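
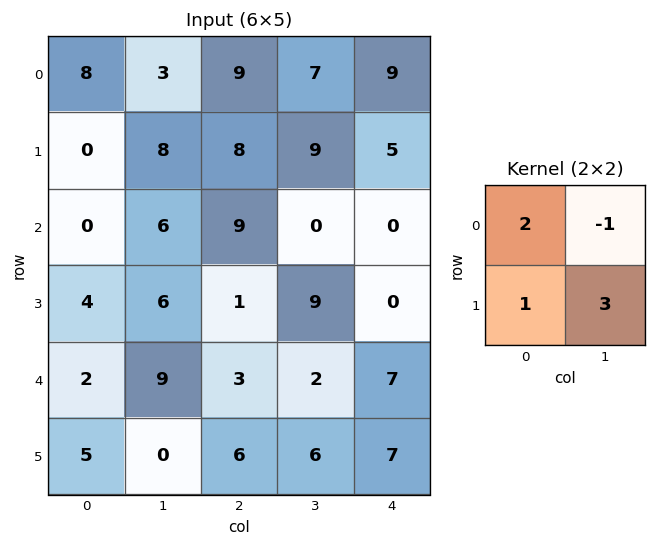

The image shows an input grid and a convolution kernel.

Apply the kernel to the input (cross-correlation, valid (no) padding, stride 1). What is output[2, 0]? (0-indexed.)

The receptive field on the input at this output position is [0 6 / 4 6]. Elementwise product with the kernel and sum: 0·2 + 6·-1 + 4·1 + 6·3.

16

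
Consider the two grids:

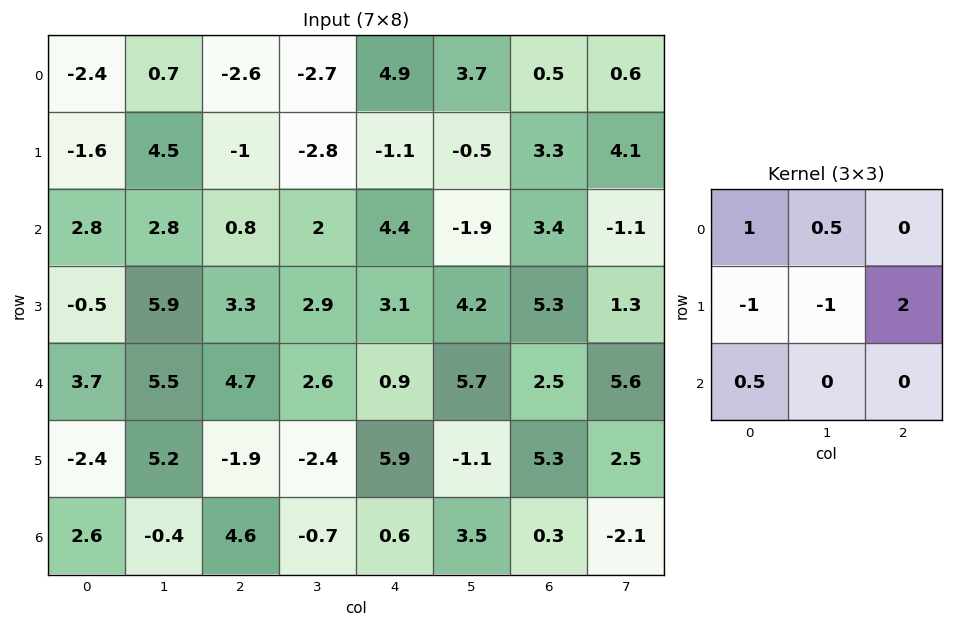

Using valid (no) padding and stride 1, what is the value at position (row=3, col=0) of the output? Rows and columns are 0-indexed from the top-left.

The receptive field on the input at this output position is [-0.5 5.9 3.3 / 3.7 5.5 4.7 / -2.4 5.2 -1.9]. Elementwise product with the kernel and sum: -0.5·1 + 5.9·0.5 + 3.7·-1 + 5.5·-1 + 4.7·2 + -2.4·0.5.

1.45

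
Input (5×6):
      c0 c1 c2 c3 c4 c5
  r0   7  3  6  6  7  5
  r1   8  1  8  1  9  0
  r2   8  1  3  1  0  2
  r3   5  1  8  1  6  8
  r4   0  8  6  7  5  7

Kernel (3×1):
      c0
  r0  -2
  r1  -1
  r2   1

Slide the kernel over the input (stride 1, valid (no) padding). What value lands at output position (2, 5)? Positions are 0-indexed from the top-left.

-5

The receptive field on the input at this output position is [2 / 8 / 7]. Elementwise product with the kernel and sum: 2·-2 + 8·-1 + 7·1.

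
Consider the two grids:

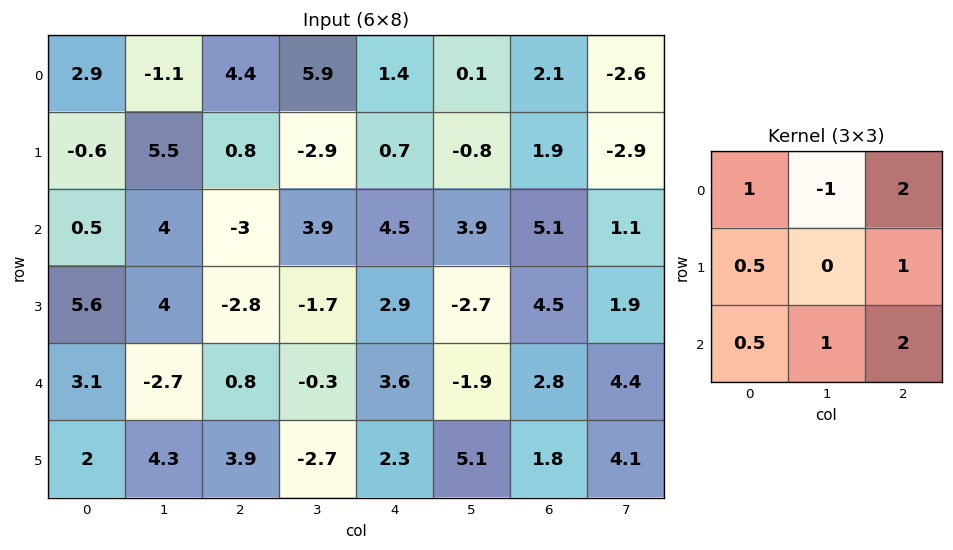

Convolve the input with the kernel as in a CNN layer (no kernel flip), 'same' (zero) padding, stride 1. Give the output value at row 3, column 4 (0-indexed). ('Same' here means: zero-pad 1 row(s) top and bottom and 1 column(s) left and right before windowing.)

The receptive field on the zero-padded input at this output position is [3.9 4.5 3.9 / -1.7 2.9 -2.7 / -0.3 3.6 -1.9]. Elementwise product with the kernel and sum: 3.9·1 + 4.5·-1 + 3.9·2 + -1.7·0.5 + -2.7·1 + -0.3·0.5 + 3.6·1 + -1.9·2.

3.3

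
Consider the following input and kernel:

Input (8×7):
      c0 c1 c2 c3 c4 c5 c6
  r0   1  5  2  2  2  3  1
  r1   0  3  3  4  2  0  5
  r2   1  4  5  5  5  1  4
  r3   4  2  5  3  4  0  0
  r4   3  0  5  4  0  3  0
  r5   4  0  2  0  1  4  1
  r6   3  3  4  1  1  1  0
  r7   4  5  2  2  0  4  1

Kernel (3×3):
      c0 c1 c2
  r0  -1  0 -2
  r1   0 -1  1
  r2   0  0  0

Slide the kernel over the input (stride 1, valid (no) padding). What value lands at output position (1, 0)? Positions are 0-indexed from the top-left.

-5

The receptive field on the input at this output position is [0 3 3 / 1 4 5 / 4 2 5]. Elementwise product with the kernel and sum: 0·-1 + 3·-2 + 4·-1 + 5·1.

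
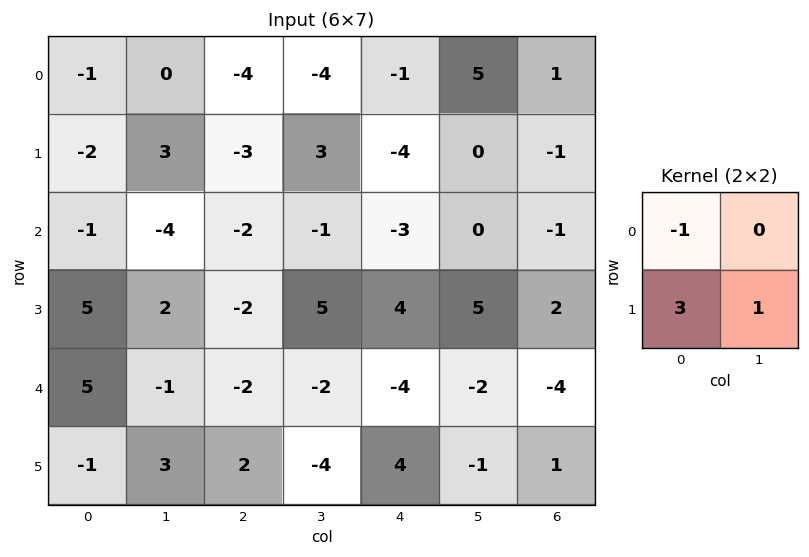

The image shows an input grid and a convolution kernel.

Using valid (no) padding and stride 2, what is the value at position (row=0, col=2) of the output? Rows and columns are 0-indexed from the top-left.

The receptive field on the input at this output position is [-1 5 / -4 0]. Elementwise product with the kernel and sum: -1·-1 + -4·3 + 0·1.

-11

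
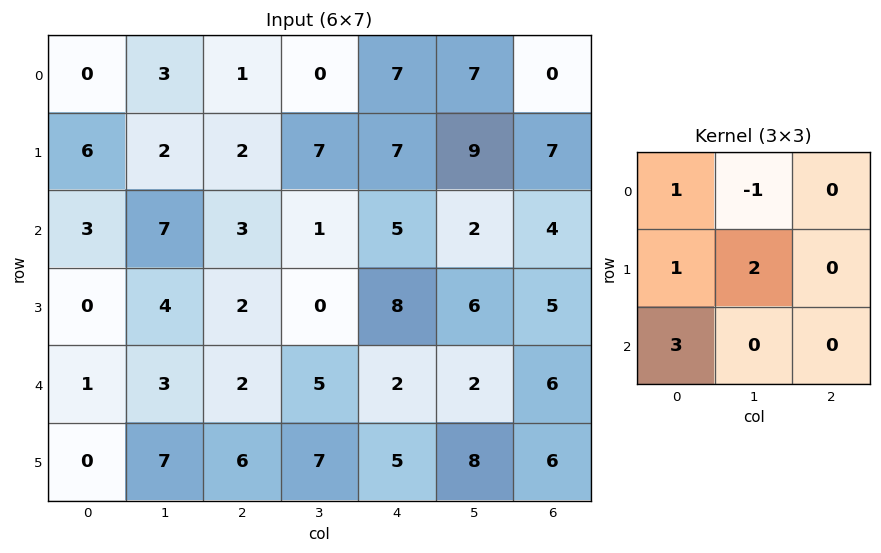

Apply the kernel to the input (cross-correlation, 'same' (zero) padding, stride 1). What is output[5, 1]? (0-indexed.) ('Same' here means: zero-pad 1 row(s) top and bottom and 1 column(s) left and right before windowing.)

The receptive field on the zero-padded input at this output position is [1 3 2 / 0 7 6 / 0 0 0]. Elementwise product with the kernel and sum: 1·1 + 3·-1 + 0·1 + 7·2 + 0·3.

12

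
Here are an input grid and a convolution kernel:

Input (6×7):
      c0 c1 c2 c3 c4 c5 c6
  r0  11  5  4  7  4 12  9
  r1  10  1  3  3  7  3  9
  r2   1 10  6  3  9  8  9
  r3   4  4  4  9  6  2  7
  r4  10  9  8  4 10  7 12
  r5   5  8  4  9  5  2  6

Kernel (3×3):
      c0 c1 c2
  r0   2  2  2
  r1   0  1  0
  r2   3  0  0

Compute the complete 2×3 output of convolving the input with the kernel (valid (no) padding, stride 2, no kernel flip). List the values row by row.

44 51 80
68 69 84

Output[0,0]: The receptive field on the input at this output position is [11 5 4 / 10 1 3 / 1 10 6]. Elementwise product with the kernel and sum: 11·2 + 5·2 + 4·2 + 1·1 + 1·3.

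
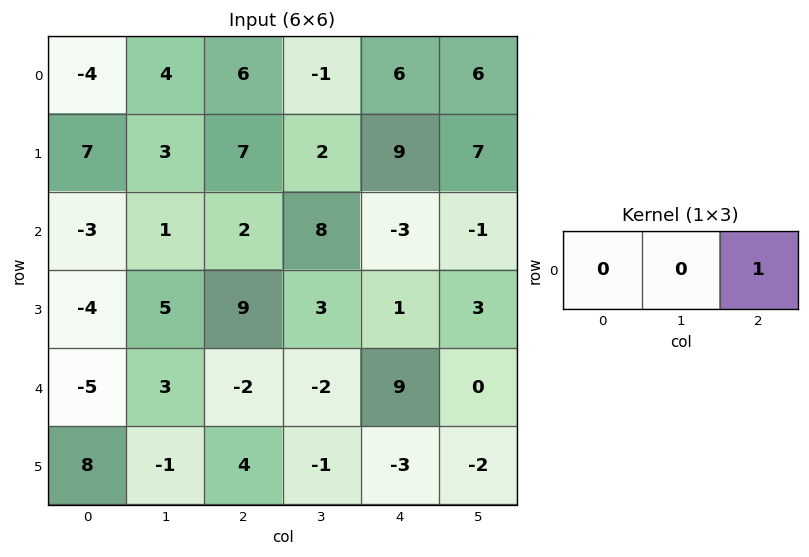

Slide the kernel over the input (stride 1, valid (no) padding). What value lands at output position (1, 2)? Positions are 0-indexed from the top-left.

9

The receptive field on the input at this output position is [7 2 9]. Elementwise product with the kernel and sum: 9·1.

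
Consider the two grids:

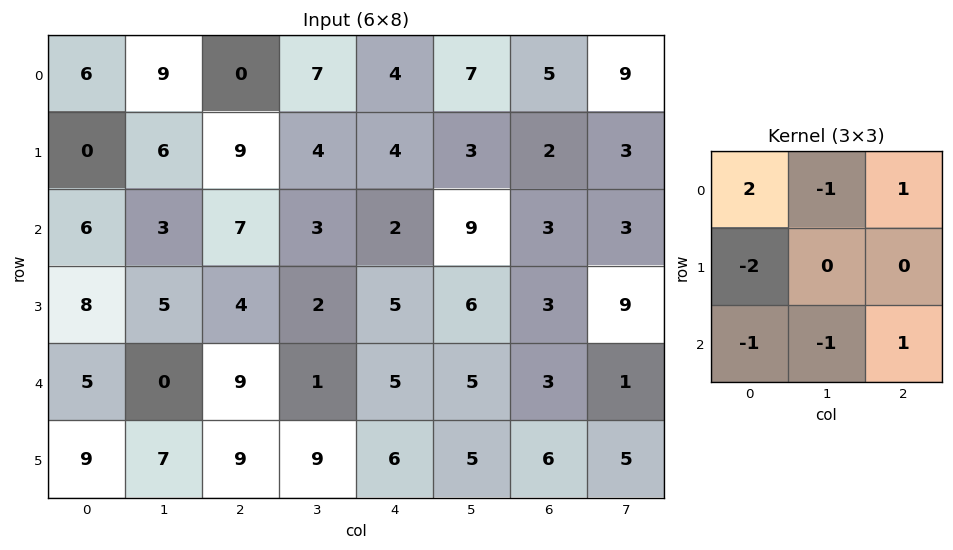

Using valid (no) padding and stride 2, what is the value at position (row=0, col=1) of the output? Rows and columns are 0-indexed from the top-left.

-29

The receptive field on the input at this output position is [0 7 4 / 9 4 4 / 7 3 2]. Elementwise product with the kernel and sum: 0·2 + 7·-1 + 4·1 + 9·-2 + 7·-1 + 3·-1 + 2·1.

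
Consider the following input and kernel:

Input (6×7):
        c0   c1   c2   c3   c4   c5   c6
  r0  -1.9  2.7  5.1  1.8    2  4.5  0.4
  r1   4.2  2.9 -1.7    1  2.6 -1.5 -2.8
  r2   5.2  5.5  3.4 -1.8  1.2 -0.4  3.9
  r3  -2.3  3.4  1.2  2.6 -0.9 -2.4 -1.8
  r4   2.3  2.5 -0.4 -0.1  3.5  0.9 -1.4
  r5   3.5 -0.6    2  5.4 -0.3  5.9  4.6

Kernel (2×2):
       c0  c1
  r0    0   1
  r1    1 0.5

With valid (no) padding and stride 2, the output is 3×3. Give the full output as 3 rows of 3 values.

8.35 0.6 6.35
4.9 0.7 -2.5
5.7 4.6 3.55

Output[0,0]: The receptive field on the input at this output position is [-1.9 2.7 / 4.2 2.9]. Elementwise product with the kernel and sum: 2.7·1 + 4.2·1 + 2.9·0.5.
Output[0,1]: The receptive field on the input at this output position is [5.1 1.8 / -1.7 1]. Elementwise product with the kernel and sum: 1.8·1 + -1.7·1 + 1·0.5.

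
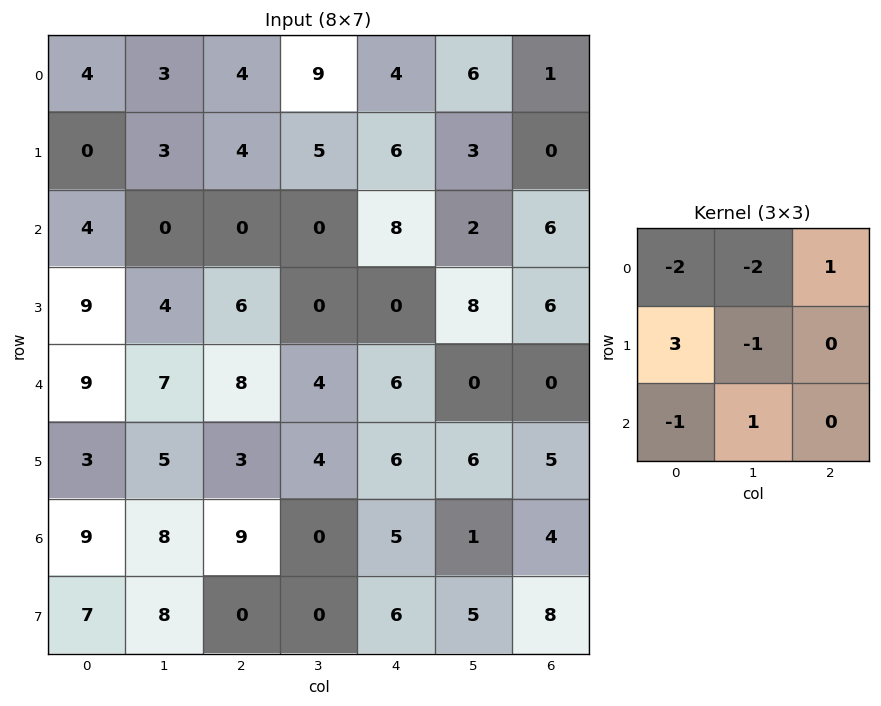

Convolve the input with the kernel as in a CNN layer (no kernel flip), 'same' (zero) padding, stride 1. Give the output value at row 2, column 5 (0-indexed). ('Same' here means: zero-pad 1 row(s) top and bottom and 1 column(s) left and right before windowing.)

The receptive field on the zero-padded input at this output position is [6 3 0 / 8 2 6 / 0 8 6]. Elementwise product with the kernel and sum: 6·-2 + 3·-2 + 0·1 + 8·3 + 2·-1 + 0·-1 + 8·1.

12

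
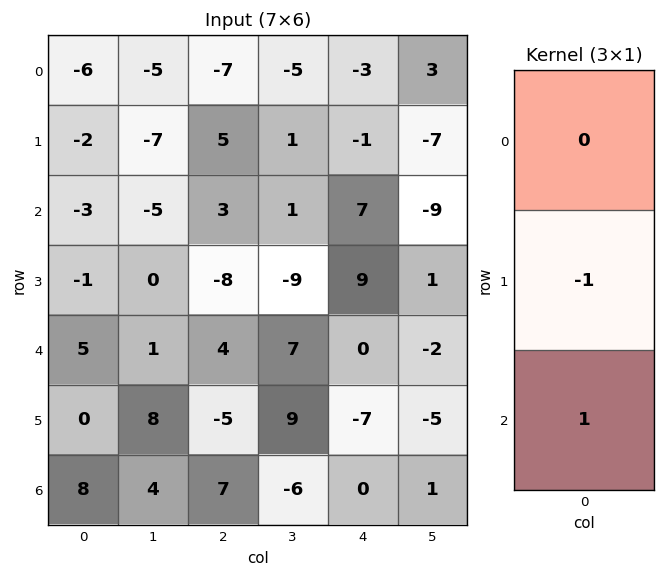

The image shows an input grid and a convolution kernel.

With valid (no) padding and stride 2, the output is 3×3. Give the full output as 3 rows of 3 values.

Output[0,0]: The receptive field on the input at this output position is [-6 / -2 / -3]. Elementwise product with the kernel and sum: -2·-1 + -3·1.
Output[0,1]: The receptive field on the input at this output position is [-7 / 5 / 3]. Elementwise product with the kernel and sum: 5·-1 + 3·1.

-1 -2 8
6 12 -9
8 12 7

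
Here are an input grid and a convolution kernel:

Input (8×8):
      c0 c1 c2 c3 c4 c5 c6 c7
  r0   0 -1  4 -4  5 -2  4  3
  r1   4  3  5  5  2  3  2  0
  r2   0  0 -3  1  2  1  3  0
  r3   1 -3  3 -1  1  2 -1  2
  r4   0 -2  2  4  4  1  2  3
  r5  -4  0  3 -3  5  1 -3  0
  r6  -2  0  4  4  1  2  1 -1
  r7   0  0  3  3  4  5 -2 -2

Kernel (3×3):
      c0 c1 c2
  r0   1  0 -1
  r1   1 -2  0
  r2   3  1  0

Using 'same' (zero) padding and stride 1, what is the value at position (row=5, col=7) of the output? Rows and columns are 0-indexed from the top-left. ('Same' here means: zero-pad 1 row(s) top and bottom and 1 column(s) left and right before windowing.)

The receptive field on the zero-padded input at this output position is [2 3 0 / -3 0 0 / 1 -1 0]. Elementwise product with the kernel and sum: 2·1 + 0·-1 + -3·1 + 0·-2 + 1·3 + -1·1.

1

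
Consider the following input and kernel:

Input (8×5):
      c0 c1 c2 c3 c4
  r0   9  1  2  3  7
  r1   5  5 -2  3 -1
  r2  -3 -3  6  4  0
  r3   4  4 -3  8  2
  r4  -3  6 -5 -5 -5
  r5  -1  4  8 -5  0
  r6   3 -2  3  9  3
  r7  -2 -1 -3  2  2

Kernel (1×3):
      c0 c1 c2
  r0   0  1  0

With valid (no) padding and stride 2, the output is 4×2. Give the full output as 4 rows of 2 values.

Output[0,0]: The receptive field on the input at this output position is [9 1 2]. Elementwise product with the kernel and sum: 1·1.

1 3
-3 4
6 -5
-2 9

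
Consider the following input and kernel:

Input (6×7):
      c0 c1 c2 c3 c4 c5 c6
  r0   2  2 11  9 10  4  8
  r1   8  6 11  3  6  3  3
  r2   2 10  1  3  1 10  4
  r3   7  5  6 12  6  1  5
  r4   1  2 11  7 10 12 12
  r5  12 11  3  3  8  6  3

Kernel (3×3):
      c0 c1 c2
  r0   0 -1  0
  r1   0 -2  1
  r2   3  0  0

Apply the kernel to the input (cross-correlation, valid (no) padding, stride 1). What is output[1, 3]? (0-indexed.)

The receptive field on the input at this output position is [3 6 3 / 3 1 10 / 12 6 1]. Elementwise product with the kernel and sum: 6·-1 + 1·-2 + 10·1 + 12·3.

38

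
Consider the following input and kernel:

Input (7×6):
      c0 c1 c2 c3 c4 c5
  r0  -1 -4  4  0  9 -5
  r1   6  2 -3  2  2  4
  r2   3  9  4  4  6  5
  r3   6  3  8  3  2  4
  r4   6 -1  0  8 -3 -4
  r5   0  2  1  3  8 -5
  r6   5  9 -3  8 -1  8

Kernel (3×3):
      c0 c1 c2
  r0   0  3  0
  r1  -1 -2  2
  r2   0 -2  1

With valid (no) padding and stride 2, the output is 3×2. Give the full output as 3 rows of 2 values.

-42 1
33 -17
-26 16

Output[0,0]: The receptive field on the input at this output position is [-1 -4 4 / 6 2 -3 / 3 9 4]. Elementwise product with the kernel and sum: -4·3 + 6·-1 + 2·-2 + -3·2 + 9·-2 + 4·1.
Output[0,1]: The receptive field on the input at this output position is [4 0 9 / -3 2 2 / 4 4 6]. Elementwise product with the kernel and sum: 0·3 + -3·-1 + 2·-2 + 2·2 + 4·-2 + 6·1.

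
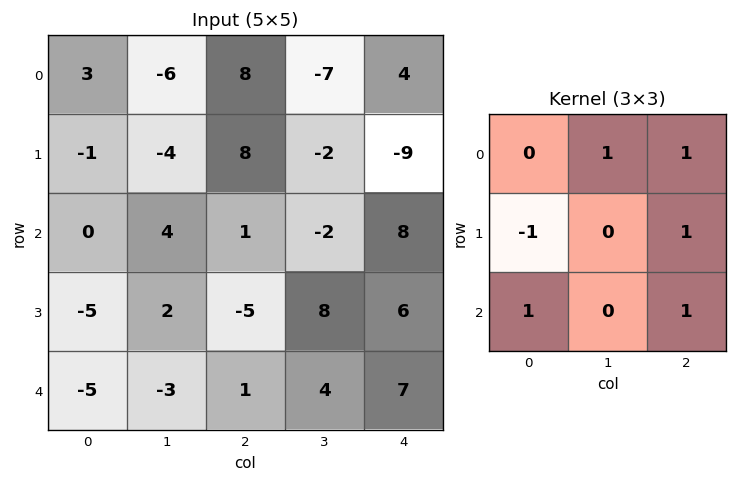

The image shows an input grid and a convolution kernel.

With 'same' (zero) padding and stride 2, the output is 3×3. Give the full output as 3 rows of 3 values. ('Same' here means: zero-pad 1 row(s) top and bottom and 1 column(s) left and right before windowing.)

-10 -7 5
1 10 1
-6 10 2

Output[0,0]: The receptive field on the zero-padded input at this output position is [0 0 0 / 0 3 -6 / 0 -1 -4]. Elementwise product with the kernel and sum: 0·1 + 0·1 + 0·-1 + -6·1 + 0·1 + -4·1.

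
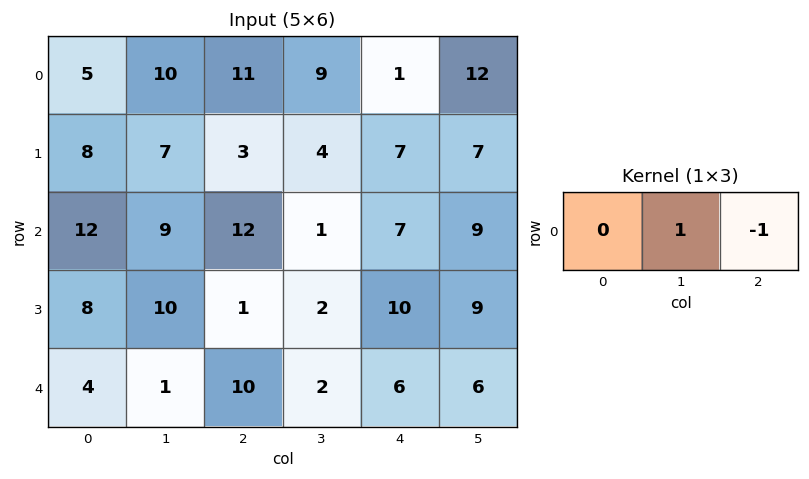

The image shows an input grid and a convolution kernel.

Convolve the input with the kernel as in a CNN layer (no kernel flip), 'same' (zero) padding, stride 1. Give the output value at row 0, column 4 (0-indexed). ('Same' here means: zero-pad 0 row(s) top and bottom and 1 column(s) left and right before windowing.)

The receptive field on the zero-padded input at this output position is [9 1 12]. Elementwise product with the kernel and sum: 1·1 + 12·-1.

-11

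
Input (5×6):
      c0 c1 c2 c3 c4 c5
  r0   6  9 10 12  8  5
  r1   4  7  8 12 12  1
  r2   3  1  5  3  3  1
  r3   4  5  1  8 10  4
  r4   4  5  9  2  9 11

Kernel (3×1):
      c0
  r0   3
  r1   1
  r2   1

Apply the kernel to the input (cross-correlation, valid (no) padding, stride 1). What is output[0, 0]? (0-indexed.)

25

The receptive field on the input at this output position is [6 / 4 / 3]. Elementwise product with the kernel and sum: 6·3 + 4·1 + 3·1.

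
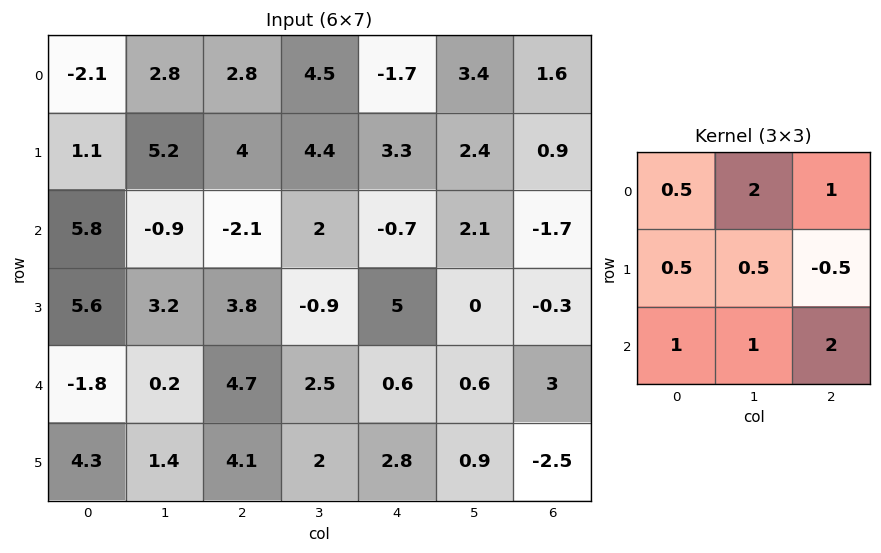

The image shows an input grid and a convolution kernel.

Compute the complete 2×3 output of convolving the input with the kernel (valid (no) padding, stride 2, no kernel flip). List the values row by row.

9.2 9.75 7.95
9.3 9.6 12

Output[0,0]: The receptive field on the input at this output position is [-2.1 2.8 2.8 / 1.1 5.2 4 / 5.8 -0.9 -2.1]. Elementwise product with the kernel and sum: -2.1·0.5 + 2.8·2 + 2.8·1 + 1.1·0.5 + 5.2·0.5 + 4·-0.5 + 5.8·1 + -0.9·1 + -2.1·2.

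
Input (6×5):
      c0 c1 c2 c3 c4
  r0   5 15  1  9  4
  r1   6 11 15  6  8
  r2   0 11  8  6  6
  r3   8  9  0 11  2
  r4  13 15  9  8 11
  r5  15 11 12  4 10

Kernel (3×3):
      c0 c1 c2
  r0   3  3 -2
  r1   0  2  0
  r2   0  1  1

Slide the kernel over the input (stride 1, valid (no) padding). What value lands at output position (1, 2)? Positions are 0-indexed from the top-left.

The receptive field on the input at this output position is [15 6 8 / 8 6 6 / 0 11 2]. Elementwise product with the kernel and sum: 15·3 + 6·3 + 8·-2 + 6·2 + 11·1 + 2·1.

72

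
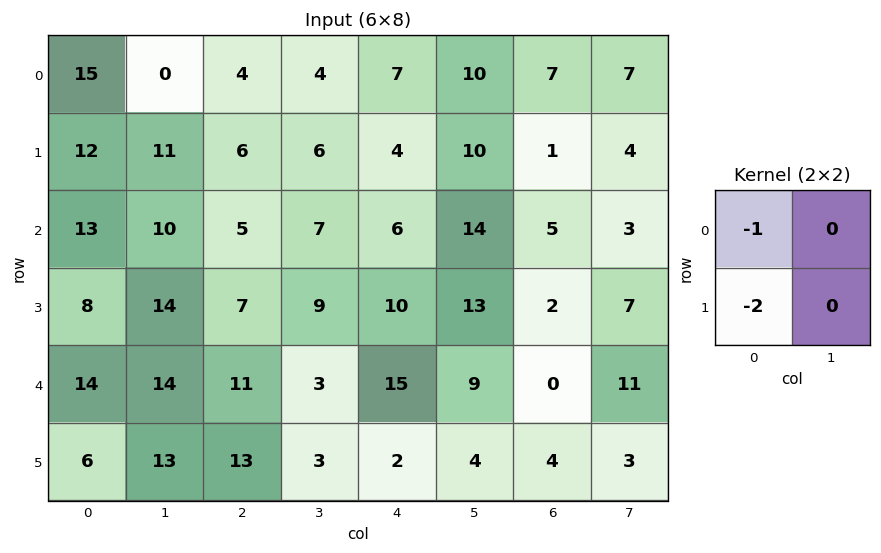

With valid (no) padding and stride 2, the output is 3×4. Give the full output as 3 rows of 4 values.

-39 -16 -15 -9
-29 -19 -26 -9
-26 -37 -19 -8

Output[0,0]: The receptive field on the input at this output position is [15 0 / 12 11]. Elementwise product with the kernel and sum: 15·-1 + 12·-2.
Output[0,1]: The receptive field on the input at this output position is [4 4 / 6 6]. Elementwise product with the kernel and sum: 4·-1 + 6·-2.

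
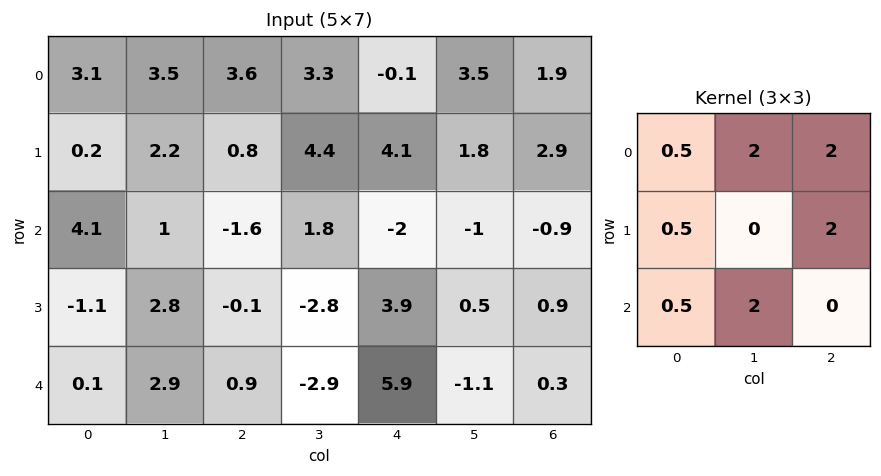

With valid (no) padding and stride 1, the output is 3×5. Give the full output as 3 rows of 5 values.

21.5 22.75 19.6 11.15 15.6
10 16.8 6.95 19.3 11.6
5.95 -0.05 1.2 4.85 -0.3

Output[0,0]: The receptive field on the input at this output position is [3.1 3.5 3.6 / 0.2 2.2 0.8 / 4.1 1 -1.6]. Elementwise product with the kernel and sum: 3.1·0.5 + 3.5·2 + 3.6·2 + 0.2·0.5 + 0.8·2 + 4.1·0.5 + 1·2.
Output[0,1]: The receptive field on the input at this output position is [3.5 3.6 3.3 / 2.2 0.8 4.4 / 1 -1.6 1.8]. Elementwise product with the kernel and sum: 3.5·0.5 + 3.6·2 + 3.3·2 + 2.2·0.5 + 4.4·2 + 1·0.5 + -1.6·2.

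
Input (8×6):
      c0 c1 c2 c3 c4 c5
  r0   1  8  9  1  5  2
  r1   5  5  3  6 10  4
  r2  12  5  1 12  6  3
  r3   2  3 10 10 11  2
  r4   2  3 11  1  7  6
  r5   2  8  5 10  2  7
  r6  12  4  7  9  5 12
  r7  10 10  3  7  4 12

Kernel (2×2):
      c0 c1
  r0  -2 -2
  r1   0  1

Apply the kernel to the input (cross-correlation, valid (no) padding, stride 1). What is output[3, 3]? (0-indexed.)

-35

The receptive field on the input at this output position is [10 11 / 1 7]. Elementwise product with the kernel and sum: 10·-2 + 11·-2 + 7·1.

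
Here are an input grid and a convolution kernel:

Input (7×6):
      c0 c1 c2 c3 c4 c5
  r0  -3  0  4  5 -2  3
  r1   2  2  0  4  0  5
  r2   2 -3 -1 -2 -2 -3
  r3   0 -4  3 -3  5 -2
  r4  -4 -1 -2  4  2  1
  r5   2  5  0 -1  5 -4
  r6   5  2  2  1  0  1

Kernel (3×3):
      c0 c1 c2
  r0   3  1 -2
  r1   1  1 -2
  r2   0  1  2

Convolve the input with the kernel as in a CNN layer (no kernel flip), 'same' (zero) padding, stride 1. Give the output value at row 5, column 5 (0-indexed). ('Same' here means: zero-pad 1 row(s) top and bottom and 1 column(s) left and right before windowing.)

The receptive field on the zero-padded input at this output position is [2 1 0 / 5 -4 0 / 0 1 0]. Elementwise product with the kernel and sum: 2·3 + 1·1 + 0·-2 + 5·1 + -4·1 + 0·-2 + 1·1 + 0·2.

9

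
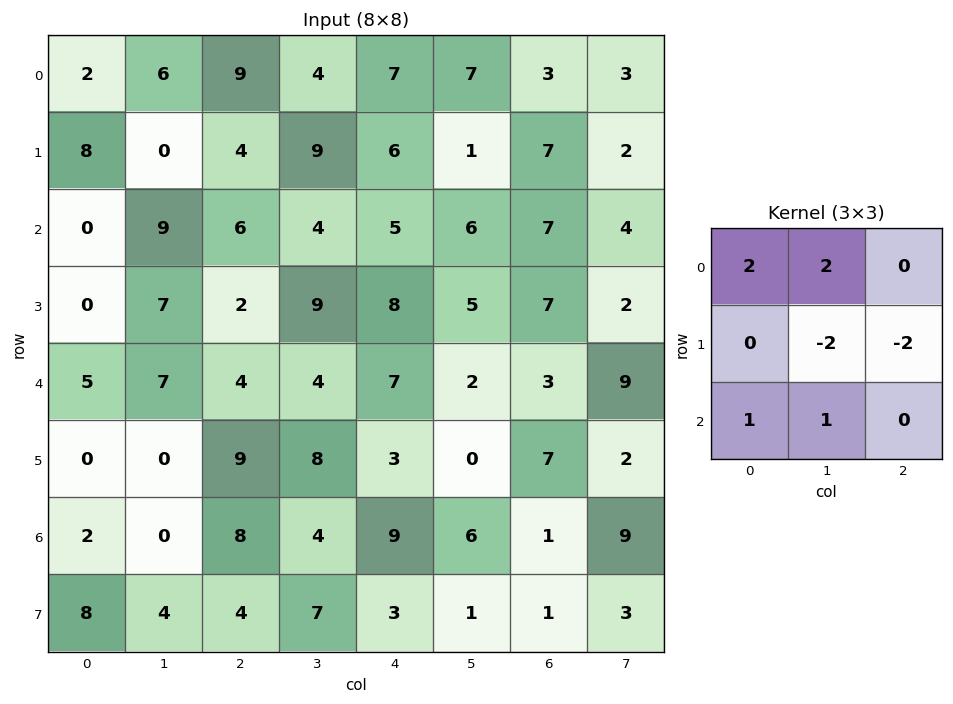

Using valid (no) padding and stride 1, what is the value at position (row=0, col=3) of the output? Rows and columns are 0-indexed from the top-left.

The receptive field on the input at this output position is [4 7 7 / 9 6 1 / 4 5 6]. Elementwise product with the kernel and sum: 4·2 + 7·2 + 6·-2 + 1·-2 + 4·1 + 5·1.

17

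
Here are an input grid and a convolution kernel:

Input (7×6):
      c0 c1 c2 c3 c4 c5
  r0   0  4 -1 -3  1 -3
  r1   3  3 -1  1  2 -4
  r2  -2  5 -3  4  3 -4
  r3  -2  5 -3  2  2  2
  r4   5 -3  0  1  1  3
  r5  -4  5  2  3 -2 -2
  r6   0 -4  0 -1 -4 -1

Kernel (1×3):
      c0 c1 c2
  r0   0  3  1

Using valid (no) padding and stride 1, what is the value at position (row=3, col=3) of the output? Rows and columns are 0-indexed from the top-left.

The receptive field on the input at this output position is [2 2 2]. Elementwise product with the kernel and sum: 2·3 + 2·1.

8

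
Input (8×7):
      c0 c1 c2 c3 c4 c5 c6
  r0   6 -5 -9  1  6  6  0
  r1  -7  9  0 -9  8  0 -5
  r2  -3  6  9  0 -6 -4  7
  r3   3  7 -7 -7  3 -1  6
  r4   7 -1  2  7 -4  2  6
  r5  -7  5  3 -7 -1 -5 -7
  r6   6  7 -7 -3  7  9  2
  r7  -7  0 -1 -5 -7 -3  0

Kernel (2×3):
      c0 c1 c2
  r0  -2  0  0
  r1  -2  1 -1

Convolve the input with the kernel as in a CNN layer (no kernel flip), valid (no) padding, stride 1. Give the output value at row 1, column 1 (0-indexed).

-21

The receptive field on the input at this output position is [9 0 -9 / 6 9 0]. Elementwise product with the kernel and sum: 9·-2 + 6·-2 + 9·1 + 0·-1.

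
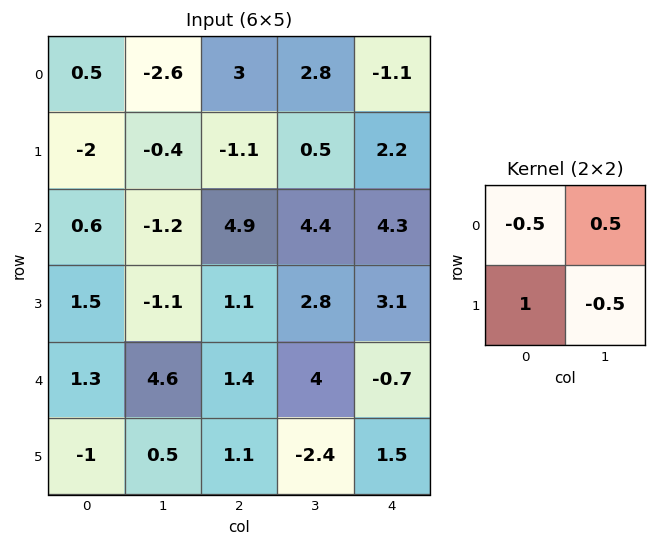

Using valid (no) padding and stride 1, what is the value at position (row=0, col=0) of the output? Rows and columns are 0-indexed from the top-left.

The receptive field on the input at this output position is [0.5 -2.6 / -2 -0.4]. Elementwise product with the kernel and sum: 0.5·-0.5 + -2.6·0.5 + -2·1 + -0.4·-0.5.

-3.35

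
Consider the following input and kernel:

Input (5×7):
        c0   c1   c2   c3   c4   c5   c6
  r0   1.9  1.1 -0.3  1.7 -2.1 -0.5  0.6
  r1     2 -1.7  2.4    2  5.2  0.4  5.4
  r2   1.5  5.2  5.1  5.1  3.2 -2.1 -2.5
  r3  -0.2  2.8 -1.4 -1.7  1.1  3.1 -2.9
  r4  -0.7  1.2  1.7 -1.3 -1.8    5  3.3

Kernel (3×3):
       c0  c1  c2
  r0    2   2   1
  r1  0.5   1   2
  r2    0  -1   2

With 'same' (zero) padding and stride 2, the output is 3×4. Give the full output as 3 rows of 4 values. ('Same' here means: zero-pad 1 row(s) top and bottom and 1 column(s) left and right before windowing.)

-1.3 5.25 -6.65 -5.05
20 19.3 21.45 10.95
4.1 0.8 9.45 6.2

Output[0,0]: The receptive field on the zero-padded input at this output position is [0 0 0 / 0 1.9 1.1 / 0 2 -1.7]. Elementwise product with the kernel and sum: 0·2 + 0·2 + 0·1 + 0·0.5 + 1.9·1 + 1.1·2 + 2·-1 + -1.7·2.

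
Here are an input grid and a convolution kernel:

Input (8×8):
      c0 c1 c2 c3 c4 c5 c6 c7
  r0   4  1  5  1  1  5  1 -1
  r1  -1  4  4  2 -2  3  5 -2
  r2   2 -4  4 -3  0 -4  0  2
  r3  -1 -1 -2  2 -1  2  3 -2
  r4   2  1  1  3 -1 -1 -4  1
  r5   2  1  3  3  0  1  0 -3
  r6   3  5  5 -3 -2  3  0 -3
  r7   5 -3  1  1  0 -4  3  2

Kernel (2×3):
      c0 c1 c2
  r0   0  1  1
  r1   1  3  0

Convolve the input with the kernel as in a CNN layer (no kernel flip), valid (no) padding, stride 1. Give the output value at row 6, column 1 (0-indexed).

The receptive field on the input at this output position is [5 5 -3 / -3 1 1]. Elementwise product with the kernel and sum: 5·1 + -3·1 + -3·1 + 1·3.

2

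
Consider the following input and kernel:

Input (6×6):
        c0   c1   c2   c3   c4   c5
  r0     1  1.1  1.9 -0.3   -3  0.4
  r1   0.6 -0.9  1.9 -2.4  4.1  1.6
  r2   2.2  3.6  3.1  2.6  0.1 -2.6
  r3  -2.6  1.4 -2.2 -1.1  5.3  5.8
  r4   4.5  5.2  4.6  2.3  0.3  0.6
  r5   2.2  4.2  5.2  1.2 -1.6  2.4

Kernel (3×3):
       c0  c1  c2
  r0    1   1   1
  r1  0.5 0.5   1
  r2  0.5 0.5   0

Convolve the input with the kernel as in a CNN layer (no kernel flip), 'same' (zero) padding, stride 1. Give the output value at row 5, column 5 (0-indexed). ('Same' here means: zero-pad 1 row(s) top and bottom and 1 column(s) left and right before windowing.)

The receptive field on the zero-padded input at this output position is [0.3 0.6 0 / -1.6 2.4 0 / 0 0 0]. Elementwise product with the kernel and sum: 0.3·1 + 0.6·1 + 0·1 + -1.6·0.5 + 2.4·0.5 + 0·1 + 0·0.5 + 0·0.5.

1.3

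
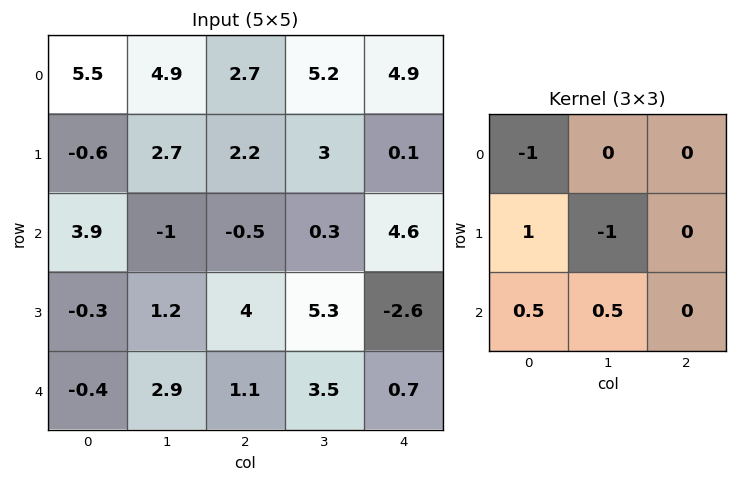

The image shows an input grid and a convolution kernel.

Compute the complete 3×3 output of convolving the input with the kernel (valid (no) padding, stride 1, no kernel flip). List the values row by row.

Output[0,0]: The receptive field on the input at this output position is [5.5 4.9 2.7 / -0.6 2.7 2.2 / 3.9 -1 -0.5]. Elementwise product with the kernel and sum: 5.5·-1 + -0.6·1 + 2.7·-1 + 3.9·0.5 + -1·0.5.

-7.35 -5.15 -3.6
5.95 -0.6 1.65
-4.15 0.2 1.5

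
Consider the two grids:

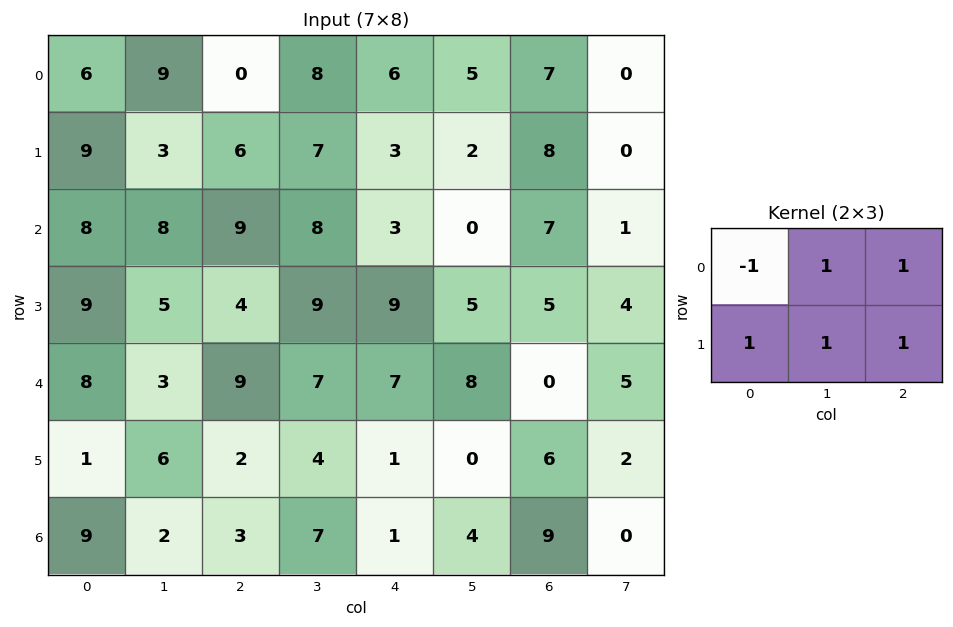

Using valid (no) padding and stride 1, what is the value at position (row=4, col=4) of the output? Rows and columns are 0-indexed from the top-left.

The receptive field on the input at this output position is [7 8 0 / 1 0 6]. Elementwise product with the kernel and sum: 7·-1 + 8·1 + 0·1 + 1·1 + 0·1 + 6·1.

8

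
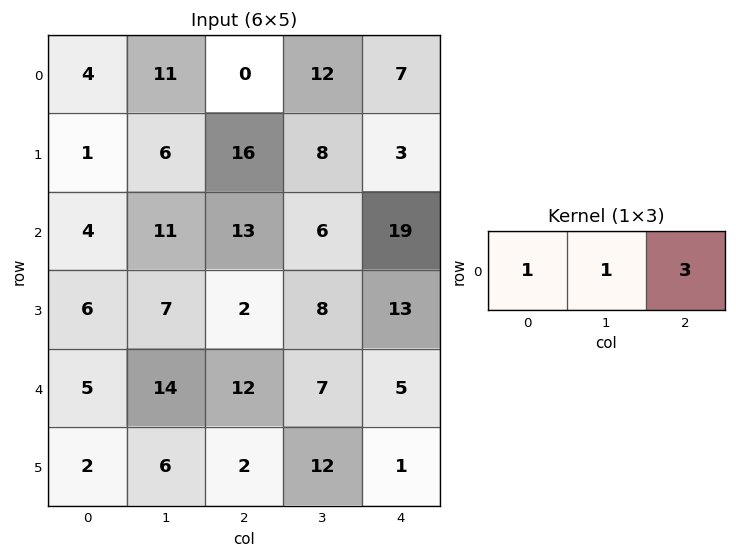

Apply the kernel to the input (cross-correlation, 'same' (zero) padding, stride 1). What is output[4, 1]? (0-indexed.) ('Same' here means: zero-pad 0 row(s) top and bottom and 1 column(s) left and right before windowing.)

55

The receptive field on the zero-padded input at this output position is [5 14 12]. Elementwise product with the kernel and sum: 5·1 + 14·1 + 12·3.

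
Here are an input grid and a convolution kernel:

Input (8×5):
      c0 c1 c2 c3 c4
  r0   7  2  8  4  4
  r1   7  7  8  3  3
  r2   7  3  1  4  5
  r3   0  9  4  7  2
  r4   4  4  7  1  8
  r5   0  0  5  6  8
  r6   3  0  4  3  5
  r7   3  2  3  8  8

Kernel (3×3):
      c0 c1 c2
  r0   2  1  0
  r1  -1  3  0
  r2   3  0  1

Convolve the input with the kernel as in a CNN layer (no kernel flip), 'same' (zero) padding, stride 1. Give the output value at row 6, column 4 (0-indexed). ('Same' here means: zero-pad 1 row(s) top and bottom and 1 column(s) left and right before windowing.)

56

The receptive field on the zero-padded input at this output position is [6 8 0 / 3 5 0 / 8 8 0]. Elementwise product with the kernel and sum: 6·2 + 8·1 + 3·-1 + 5·3 + 8·3 + 0·1.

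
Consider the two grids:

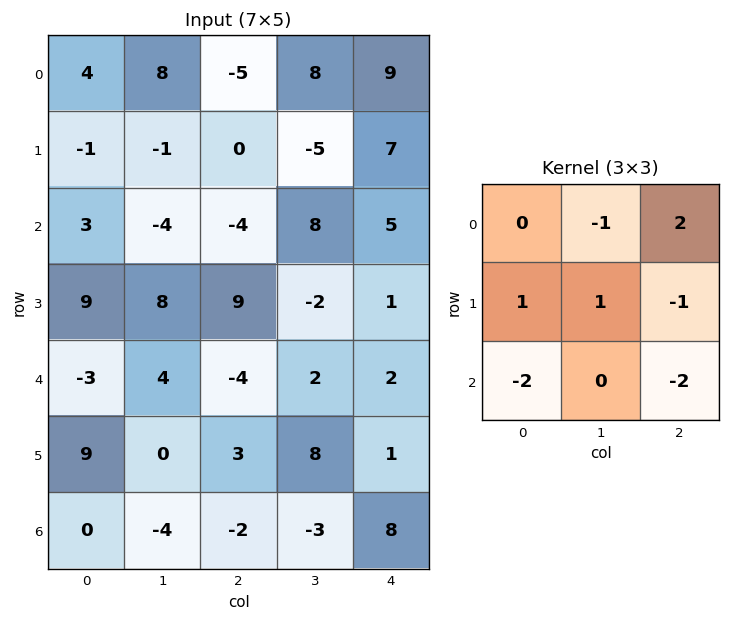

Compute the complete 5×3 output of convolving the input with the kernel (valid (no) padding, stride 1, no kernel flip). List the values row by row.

-18 17 -4
-32 -38 -2
18 27 12
-9 -31 -8
-2 17 0

Output[0,0]: The receptive field on the input at this output position is [4 8 -5 / -1 -1 0 / 3 -4 -4]. Elementwise product with the kernel and sum: 8·-1 + -5·2 + -1·1 + -1·1 + 0·-1 + 3·-2 + -4·-2.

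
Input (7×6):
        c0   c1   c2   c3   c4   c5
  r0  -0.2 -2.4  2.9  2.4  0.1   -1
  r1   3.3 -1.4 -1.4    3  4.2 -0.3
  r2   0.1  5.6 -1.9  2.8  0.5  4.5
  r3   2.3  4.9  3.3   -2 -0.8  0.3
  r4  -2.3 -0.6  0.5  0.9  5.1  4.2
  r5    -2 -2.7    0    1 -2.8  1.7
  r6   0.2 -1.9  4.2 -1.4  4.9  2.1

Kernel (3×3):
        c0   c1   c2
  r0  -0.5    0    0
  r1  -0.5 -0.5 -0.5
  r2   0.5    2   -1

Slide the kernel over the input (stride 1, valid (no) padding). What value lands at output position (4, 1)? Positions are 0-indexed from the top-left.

The receptive field on the input at this output position is [-0.6 0.5 0.9 / -2.7 0 1 / -1.9 4.2 -1.4]. Elementwise product with the kernel and sum: -0.6·-0.5 + -2.7·-0.5 + 0·-0.5 + 1·-0.5 + -1.9·0.5 + 4.2·2 + -1.4·-1.

10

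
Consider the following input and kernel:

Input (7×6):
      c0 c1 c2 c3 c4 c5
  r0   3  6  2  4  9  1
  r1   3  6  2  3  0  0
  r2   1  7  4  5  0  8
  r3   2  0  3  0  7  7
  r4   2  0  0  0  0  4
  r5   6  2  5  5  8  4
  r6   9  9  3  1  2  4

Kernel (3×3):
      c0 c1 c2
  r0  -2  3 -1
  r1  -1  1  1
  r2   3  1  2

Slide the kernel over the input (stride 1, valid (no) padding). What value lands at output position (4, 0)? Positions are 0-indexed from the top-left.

The receptive field on the input at this output position is [2 0 0 / 6 2 5 / 9 9 3]. Elementwise product with the kernel and sum: 2·-2 + 0·3 + 0·-1 + 6·-1 + 2·1 + 5·1 + 9·3 + 9·1 + 3·2.

39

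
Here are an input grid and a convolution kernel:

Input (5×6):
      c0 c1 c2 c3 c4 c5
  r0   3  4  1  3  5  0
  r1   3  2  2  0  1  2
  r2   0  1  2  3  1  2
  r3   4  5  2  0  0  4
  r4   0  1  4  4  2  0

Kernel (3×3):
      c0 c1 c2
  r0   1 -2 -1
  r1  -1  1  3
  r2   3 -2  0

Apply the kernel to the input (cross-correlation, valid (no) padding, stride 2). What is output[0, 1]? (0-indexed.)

-9

The receptive field on the input at this output position is [1 3 5 / 2 0 1 / 2 3 1]. Elementwise product with the kernel and sum: 1·1 + 3·-2 + 5·-1 + 2·-1 + 0·1 + 1·3 + 2·3 + 3·-2.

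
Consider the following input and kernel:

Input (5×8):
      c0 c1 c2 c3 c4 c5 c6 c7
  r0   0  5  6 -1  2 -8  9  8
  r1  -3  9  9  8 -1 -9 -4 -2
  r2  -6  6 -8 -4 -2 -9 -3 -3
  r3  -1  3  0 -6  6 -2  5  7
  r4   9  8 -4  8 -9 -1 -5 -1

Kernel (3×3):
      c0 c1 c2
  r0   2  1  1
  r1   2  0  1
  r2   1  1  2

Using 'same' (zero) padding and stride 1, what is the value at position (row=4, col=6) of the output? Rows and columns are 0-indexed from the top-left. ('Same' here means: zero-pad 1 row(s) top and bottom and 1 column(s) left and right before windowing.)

The receptive field on the zero-padded input at this output position is [-2 5 7 / -1 -5 -1 / 0 0 0]. Elementwise product with the kernel and sum: -2·2 + 5·1 + 7·1 + -1·2 + -1·1 + 0·1 + 0·1 + 0·2.

5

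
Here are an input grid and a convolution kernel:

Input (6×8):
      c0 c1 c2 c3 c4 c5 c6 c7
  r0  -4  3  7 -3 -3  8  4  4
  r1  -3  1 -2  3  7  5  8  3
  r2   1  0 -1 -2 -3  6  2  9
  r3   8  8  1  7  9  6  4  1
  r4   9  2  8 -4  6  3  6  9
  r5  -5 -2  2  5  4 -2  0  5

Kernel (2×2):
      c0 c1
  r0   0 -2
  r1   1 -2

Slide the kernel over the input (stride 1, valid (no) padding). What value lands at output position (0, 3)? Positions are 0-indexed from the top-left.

The receptive field on the input at this output position is [-3 -3 / 3 7]. Elementwise product with the kernel and sum: -3·-2 + 3·1 + 7·-2.

-5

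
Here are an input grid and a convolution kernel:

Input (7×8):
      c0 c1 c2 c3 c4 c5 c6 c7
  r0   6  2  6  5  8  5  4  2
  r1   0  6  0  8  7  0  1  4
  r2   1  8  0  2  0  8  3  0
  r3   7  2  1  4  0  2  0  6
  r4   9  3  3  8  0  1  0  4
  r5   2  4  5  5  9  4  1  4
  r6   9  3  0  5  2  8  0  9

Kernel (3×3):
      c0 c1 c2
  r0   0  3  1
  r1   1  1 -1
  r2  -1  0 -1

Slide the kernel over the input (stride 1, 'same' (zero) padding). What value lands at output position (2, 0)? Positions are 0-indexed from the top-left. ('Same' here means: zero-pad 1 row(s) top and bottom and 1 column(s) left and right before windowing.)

The receptive field on the zero-padded input at this output position is [0 0 6 / 0 1 8 / 0 7 2]. Elementwise product with the kernel and sum: 0·3 + 6·1 + 0·1 + 1·1 + 8·-1 + 0·-1 + 2·-1.

-3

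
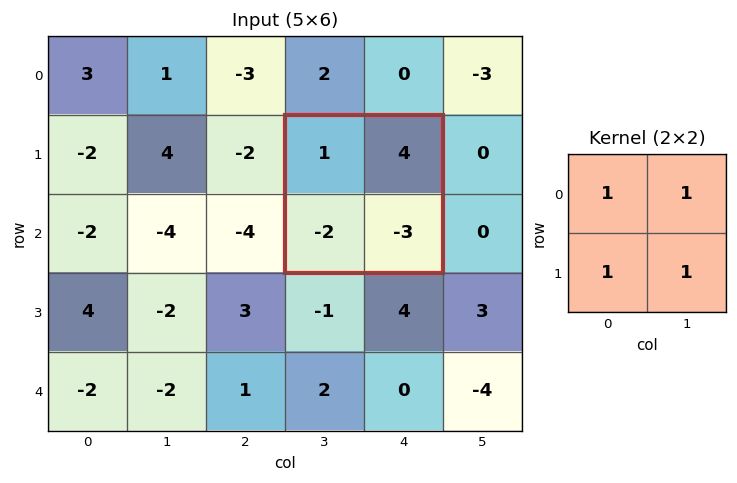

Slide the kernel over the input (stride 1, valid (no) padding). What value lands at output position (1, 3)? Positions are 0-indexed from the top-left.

0

The receptive field on the input at this output position is [1 4 / -2 -3]. Elementwise product with the kernel and sum: 1·1 + 4·1 + -2·1 + -3·1.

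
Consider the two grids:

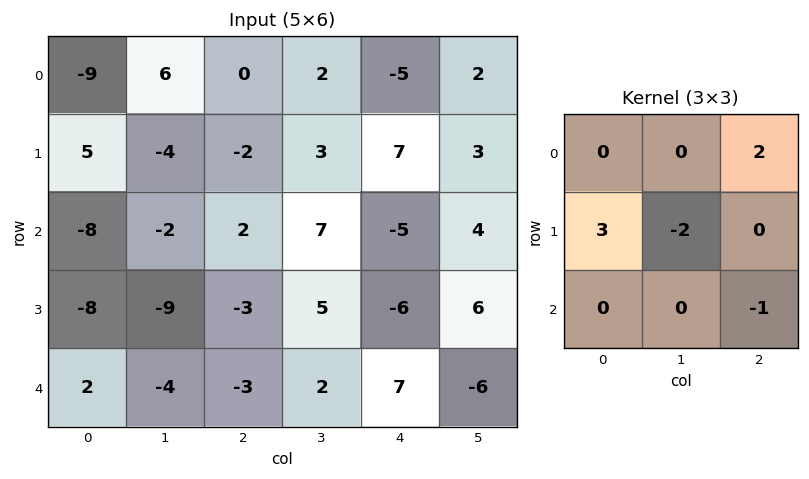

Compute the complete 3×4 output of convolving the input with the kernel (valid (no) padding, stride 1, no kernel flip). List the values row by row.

21 -11 -17 -5
-21 -9 12 31
1 -9 -36 41

Output[0,0]: The receptive field on the input at this output position is [-9 6 0 / 5 -4 -2 / -8 -2 2]. Elementwise product with the kernel and sum: 0·2 + 5·3 + -4·-2 + 2·-1.
Output[0,1]: The receptive field on the input at this output position is [6 0 2 / -4 -2 3 / -2 2 7]. Elementwise product with the kernel and sum: 2·2 + -4·3 + -2·-2 + 7·-1.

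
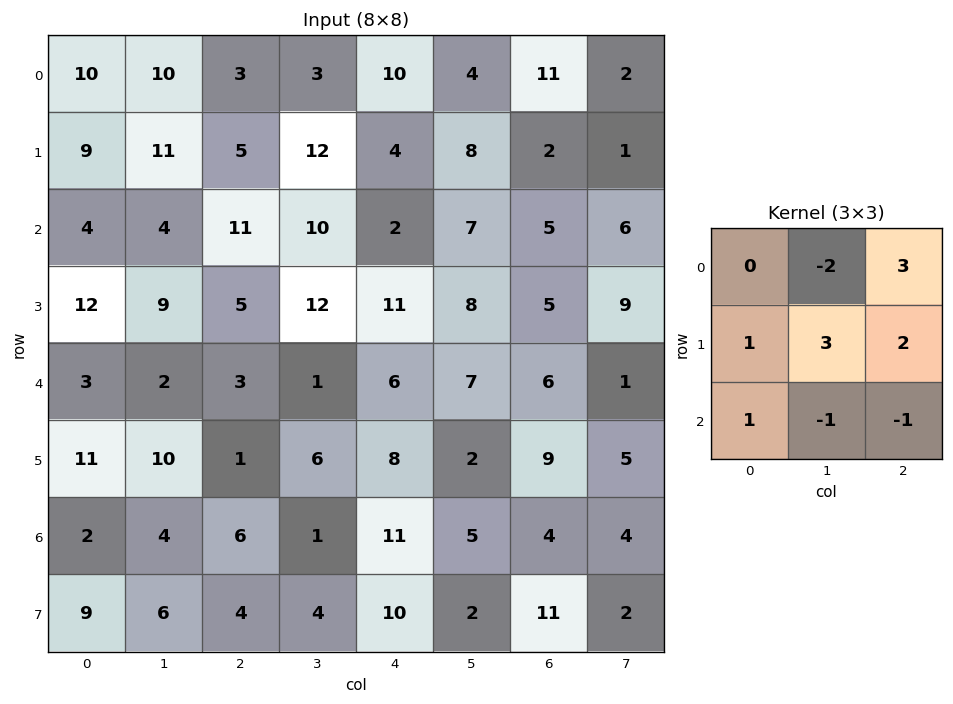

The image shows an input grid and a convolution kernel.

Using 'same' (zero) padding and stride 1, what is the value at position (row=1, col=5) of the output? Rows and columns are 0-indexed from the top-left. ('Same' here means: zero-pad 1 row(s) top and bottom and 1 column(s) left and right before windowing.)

47

The receptive field on the zero-padded input at this output position is [10 4 11 / 4 8 2 / 2 7 5]. Elementwise product with the kernel and sum: 4·-2 + 11·3 + 4·1 + 8·3 + 2·2 + 2·1 + 7·-1 + 5·-1.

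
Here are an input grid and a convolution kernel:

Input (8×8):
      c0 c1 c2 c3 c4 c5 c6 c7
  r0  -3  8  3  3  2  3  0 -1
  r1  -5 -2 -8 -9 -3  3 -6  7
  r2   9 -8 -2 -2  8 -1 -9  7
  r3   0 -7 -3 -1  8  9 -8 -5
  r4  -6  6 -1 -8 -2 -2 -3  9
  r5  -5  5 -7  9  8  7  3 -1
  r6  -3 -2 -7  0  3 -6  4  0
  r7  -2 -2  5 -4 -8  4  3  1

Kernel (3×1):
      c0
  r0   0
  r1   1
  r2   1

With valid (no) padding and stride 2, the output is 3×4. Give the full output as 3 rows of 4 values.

Output[0,0]: The receptive field on the input at this output position is [-3 / -5 / 9]. Elementwise product with the kernel and sum: -5·1 + 9·1.

4 -10 5 -15
-6 -4 6 -11
-8 -14 11 7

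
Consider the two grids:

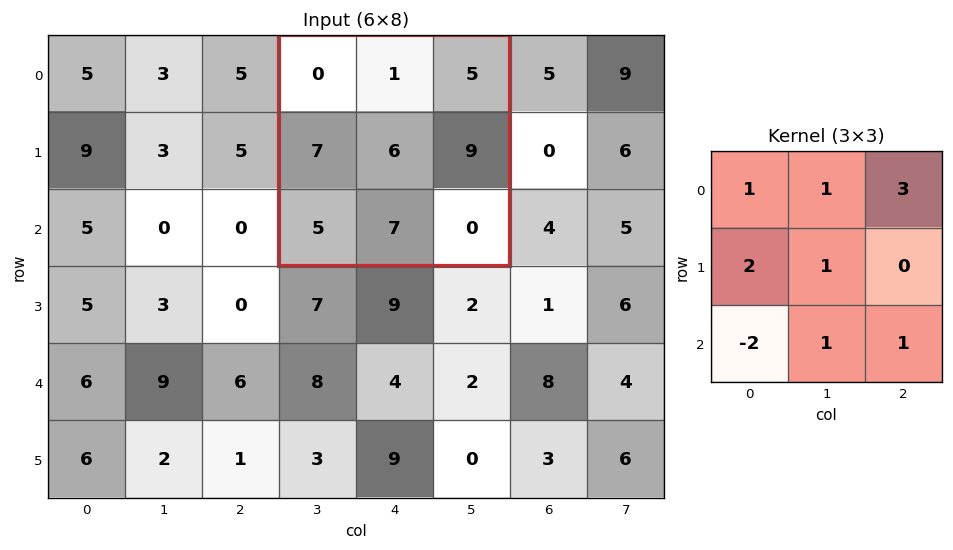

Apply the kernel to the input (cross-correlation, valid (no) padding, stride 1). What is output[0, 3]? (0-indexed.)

33

The receptive field on the input at this output position is [0 1 5 / 7 6 9 / 5 7 0]. Elementwise product with the kernel and sum: 0·1 + 1·1 + 5·3 + 7·2 + 6·1 + 5·-2 + 7·1 + 0·1.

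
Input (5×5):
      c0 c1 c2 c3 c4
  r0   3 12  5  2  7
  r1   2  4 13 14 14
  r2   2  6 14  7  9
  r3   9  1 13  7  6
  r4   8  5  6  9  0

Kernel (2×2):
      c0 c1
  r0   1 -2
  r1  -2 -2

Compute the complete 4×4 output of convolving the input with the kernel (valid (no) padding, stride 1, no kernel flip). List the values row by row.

-33 -32 -53 -68
-22 -62 -57 -46
-30 -50 -40 -37
-19 -47 -31 -23

Output[0,0]: The receptive field on the input at this output position is [3 12 / 2 4]. Elementwise product with the kernel and sum: 3·1 + 12·-2 + 2·-2 + 4·-2.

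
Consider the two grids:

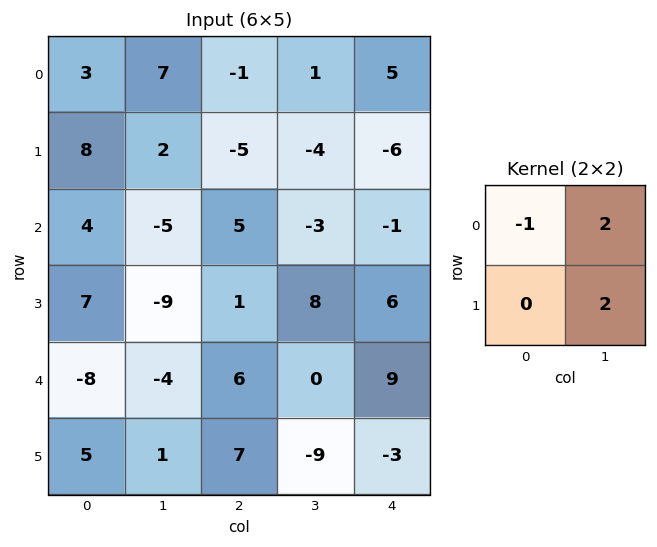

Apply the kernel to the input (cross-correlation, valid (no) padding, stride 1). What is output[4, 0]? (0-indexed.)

2

The receptive field on the input at this output position is [-8 -4 / 5 1]. Elementwise product with the kernel and sum: -8·-1 + -4·2 + 1·2.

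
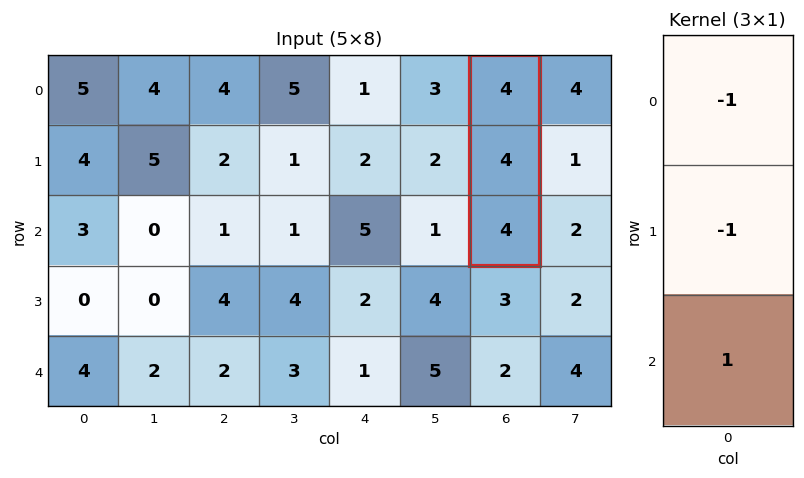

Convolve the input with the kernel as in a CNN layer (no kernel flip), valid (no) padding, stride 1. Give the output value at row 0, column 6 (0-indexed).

-4

The receptive field on the input at this output position is [4 / 4 / 4]. Elementwise product with the kernel and sum: 4·-1 + 4·-1 + 4·1.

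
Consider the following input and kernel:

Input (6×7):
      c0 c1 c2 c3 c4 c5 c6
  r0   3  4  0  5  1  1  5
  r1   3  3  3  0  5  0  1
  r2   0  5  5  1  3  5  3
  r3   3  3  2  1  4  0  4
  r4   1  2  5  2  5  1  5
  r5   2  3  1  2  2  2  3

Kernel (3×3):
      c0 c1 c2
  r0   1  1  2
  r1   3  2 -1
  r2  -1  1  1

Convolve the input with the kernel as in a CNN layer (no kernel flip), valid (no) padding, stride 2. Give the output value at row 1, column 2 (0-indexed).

23

The receptive field on the input at this output position is [3 5 3 / 4 0 4 / 5 1 5]. Elementwise product with the kernel and sum: 3·1 + 5·1 + 3·2 + 4·3 + 0·2 + 4·-1 + 5·-1 + 1·1 + 5·1.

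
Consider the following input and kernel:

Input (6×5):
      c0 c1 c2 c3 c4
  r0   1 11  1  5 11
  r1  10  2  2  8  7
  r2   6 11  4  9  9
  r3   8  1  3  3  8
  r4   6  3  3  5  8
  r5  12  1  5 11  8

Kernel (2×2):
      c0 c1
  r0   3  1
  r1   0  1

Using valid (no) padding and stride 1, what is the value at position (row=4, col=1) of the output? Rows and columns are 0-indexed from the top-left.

17

The receptive field on the input at this output position is [3 3 / 1 5]. Elementwise product with the kernel and sum: 3·3 + 3·1 + 5·1.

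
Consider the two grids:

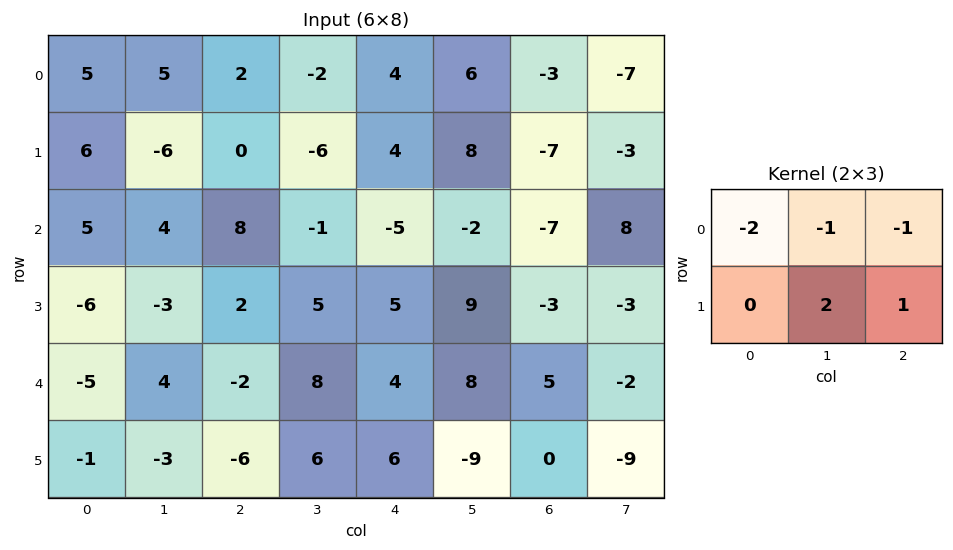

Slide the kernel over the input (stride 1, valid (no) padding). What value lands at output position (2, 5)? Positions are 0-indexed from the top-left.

-6

The receptive field on the input at this output position is [-2 -7 8 / 9 -3 -3]. Elementwise product with the kernel and sum: -2·-2 + -7·-1 + 8·-1 + -3·2 + -3·1.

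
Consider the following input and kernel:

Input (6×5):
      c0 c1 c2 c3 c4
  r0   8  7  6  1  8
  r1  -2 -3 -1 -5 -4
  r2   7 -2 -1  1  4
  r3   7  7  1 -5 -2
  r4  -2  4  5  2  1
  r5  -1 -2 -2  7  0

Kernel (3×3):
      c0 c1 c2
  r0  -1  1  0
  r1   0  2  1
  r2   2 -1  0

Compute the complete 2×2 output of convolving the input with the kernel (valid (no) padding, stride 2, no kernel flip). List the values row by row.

8 -22
-2 -2

Output[0,0]: The receptive field on the input at this output position is [8 7 6 / -2 -3 -1 / 7 -2 -1]. Elementwise product with the kernel and sum: 8·-1 + 7·1 + -3·2 + -1·1 + 7·2 + -2·-1.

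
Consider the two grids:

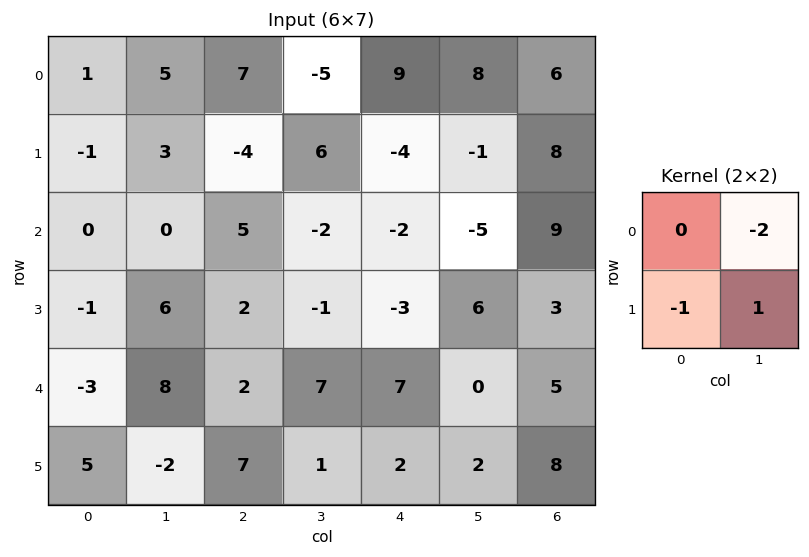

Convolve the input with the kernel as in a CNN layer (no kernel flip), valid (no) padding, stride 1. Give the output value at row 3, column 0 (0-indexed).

The receptive field on the input at this output position is [-1 6 / -3 8]. Elementwise product with the kernel and sum: 6·-2 + -3·-1 + 8·1.

-1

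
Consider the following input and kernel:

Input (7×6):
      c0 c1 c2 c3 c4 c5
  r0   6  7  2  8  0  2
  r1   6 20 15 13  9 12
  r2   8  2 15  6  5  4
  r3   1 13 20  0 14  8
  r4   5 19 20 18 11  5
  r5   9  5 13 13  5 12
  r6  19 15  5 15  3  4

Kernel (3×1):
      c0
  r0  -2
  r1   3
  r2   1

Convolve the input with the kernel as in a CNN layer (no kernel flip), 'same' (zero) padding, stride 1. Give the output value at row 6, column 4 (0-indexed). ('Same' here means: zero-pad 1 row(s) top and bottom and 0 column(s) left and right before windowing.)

The receptive field on the zero-padded input at this output position is [5 / 3 / 0]. Elementwise product with the kernel and sum: 5·-2 + 3·3 + 0·1.

-1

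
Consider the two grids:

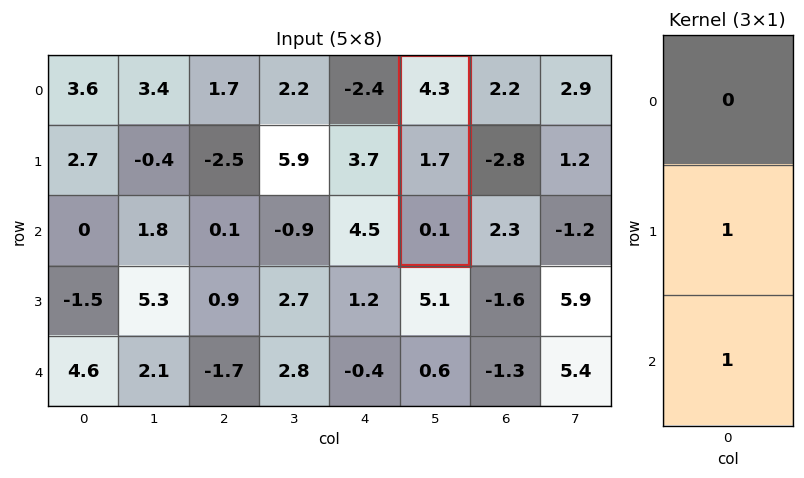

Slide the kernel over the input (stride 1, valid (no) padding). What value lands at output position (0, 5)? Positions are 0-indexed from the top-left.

The receptive field on the input at this output position is [4.3 / 1.7 / 0.1]. Elementwise product with the kernel and sum: 1.7·1 + 0.1·1.

1.8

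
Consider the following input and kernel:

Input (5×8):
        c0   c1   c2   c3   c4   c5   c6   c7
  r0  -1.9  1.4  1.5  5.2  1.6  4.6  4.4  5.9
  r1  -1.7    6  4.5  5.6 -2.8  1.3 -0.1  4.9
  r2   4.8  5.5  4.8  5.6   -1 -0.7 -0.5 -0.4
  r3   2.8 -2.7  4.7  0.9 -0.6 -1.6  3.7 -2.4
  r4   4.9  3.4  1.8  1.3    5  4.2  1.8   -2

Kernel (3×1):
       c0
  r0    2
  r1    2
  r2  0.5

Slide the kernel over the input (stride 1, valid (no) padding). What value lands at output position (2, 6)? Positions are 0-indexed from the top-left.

7.3

The receptive field on the input at this output position is [-0.5 / 3.7 / 1.8]. Elementwise product with the kernel and sum: -0.5·2 + 3.7·2 + 1.8·0.5.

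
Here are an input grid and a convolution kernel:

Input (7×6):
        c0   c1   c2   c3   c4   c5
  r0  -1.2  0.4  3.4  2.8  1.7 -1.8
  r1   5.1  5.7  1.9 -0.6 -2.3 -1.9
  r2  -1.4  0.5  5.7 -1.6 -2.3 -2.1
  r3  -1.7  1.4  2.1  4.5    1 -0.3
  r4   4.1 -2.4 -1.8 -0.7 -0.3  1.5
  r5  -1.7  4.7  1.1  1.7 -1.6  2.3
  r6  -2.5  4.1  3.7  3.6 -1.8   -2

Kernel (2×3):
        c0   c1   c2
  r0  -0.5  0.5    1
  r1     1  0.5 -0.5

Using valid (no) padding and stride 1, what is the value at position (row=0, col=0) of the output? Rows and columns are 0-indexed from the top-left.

The receptive field on the input at this output position is [-1.2 0.4 3.4 / 5.1 5.7 1.9]. Elementwise product with the kernel and sum: -1.2·-0.5 + 0.4·0.5 + 3.4·1 + 5.1·1 + 5.7·0.5 + 1.9·-0.5.

11.2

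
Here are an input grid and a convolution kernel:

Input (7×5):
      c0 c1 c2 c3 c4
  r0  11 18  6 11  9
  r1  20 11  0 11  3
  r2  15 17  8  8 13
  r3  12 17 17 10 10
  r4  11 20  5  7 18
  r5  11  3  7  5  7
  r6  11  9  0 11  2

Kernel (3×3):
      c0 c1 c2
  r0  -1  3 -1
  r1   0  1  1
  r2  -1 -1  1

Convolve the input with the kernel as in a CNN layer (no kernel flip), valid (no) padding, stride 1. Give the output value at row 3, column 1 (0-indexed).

The receptive field on the input at this output position is [17 17 10 / 20 5 7 / 3 7 5]. Elementwise product with the kernel and sum: 17·-1 + 17·3 + 10·-1 + 5·1 + 7·1 + 3·-1 + 7·-1 + 5·1.

31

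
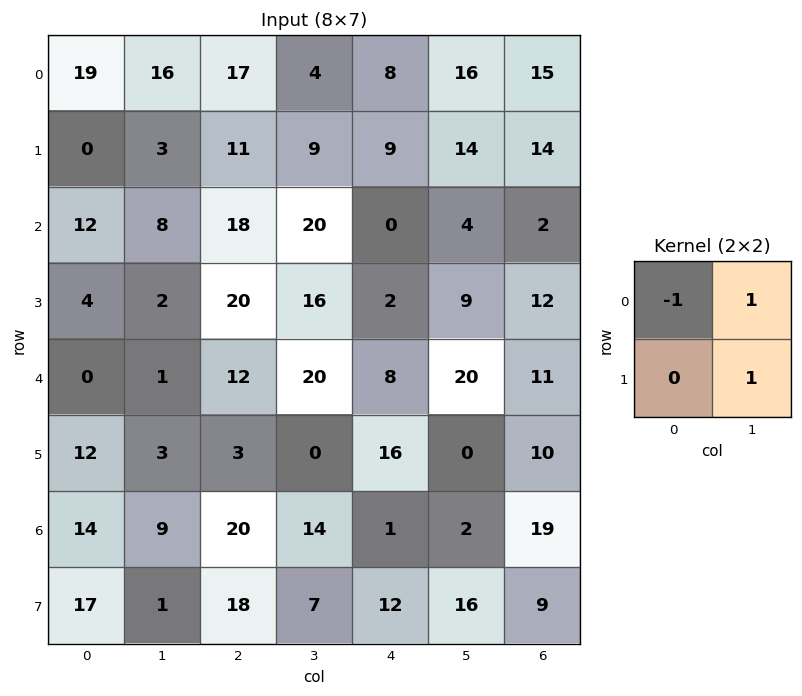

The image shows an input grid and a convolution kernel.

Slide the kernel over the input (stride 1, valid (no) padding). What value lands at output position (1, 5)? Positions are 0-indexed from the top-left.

2

The receptive field on the input at this output position is [14 14 / 4 2]. Elementwise product with the kernel and sum: 14·-1 + 14·1 + 2·1.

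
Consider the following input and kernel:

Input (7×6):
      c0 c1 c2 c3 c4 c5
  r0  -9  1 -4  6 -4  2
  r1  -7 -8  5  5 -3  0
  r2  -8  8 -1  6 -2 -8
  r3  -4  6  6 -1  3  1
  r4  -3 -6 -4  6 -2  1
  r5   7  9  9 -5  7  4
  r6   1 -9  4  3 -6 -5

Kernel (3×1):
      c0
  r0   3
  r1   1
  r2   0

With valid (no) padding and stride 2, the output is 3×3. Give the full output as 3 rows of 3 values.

Output[0,0]: The receptive field on the input at this output position is [-9 / -7 / -8]. Elementwise product with the kernel and sum: -9·3 + -7·1.

-34 -7 -15
-28 3 -3
-2 -3 1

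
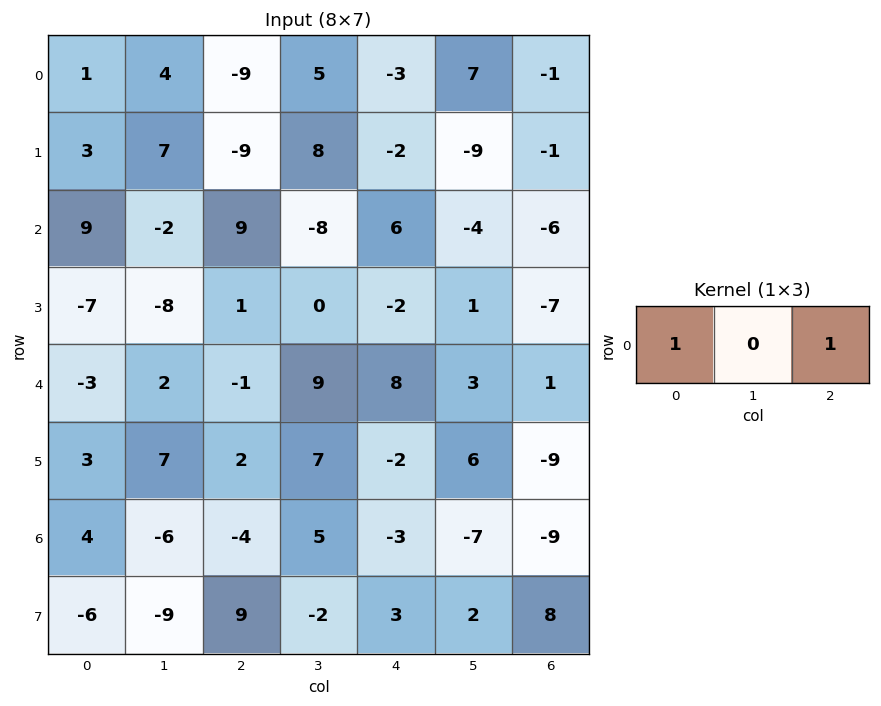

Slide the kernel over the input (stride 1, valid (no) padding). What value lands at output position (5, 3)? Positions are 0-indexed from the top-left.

The receptive field on the input at this output position is [7 -2 6]. Elementwise product with the kernel and sum: 7·1 + 6·1.

13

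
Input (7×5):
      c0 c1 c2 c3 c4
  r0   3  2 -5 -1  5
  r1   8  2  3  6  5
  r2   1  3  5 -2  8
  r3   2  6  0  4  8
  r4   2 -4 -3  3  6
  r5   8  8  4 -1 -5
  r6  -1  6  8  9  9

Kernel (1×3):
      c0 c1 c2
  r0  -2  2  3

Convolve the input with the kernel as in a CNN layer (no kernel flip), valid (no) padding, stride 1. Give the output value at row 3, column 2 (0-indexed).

32

The receptive field on the input at this output position is [0 4 8]. Elementwise product with the kernel and sum: 0·-2 + 4·2 + 8·3.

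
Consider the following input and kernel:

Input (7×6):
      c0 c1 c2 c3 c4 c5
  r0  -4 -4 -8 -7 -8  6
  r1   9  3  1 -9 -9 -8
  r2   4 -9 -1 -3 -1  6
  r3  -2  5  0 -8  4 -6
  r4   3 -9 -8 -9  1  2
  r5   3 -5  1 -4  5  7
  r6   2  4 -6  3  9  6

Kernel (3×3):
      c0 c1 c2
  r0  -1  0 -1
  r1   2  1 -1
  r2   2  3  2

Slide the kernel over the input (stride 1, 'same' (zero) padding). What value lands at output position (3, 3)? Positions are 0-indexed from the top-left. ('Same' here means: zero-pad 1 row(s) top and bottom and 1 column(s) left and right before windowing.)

-51

The receptive field on the zero-padded input at this output position is [-1 -3 -1 / 0 -8 4 / -8 -9 1]. Elementwise product with the kernel and sum: -1·-1 + -1·-1 + 0·2 + -8·1 + 4·-1 + -8·2 + -9·3 + 1·2.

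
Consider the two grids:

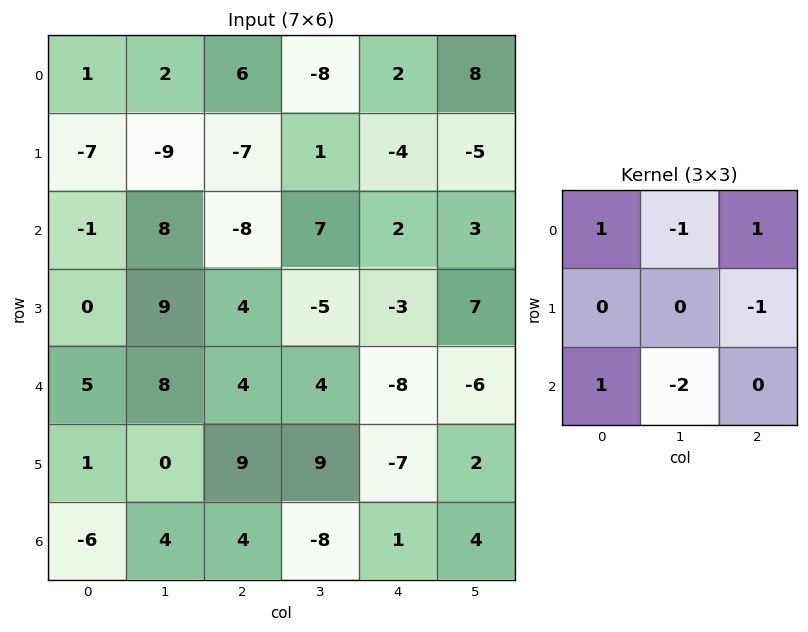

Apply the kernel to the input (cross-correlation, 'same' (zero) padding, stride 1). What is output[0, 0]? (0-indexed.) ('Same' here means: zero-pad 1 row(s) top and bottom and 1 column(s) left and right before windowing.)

The receptive field on the zero-padded input at this output position is [0 0 0 / 0 1 2 / 0 -7 -9]. Elementwise product with the kernel and sum: 0·1 + 0·-1 + 0·1 + 2·-1 + 0·1 + -7·-2.

12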